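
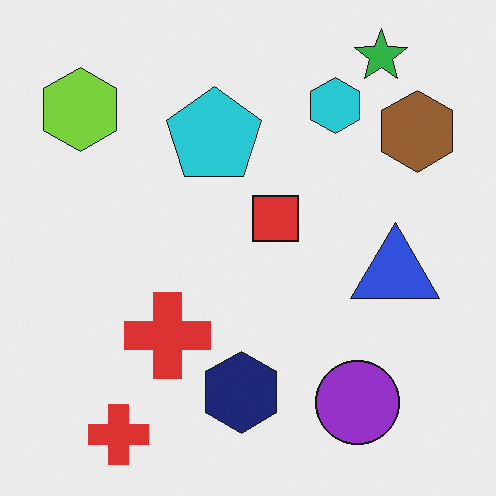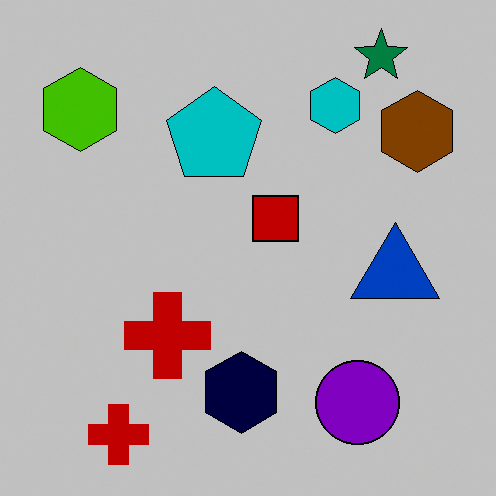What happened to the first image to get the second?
The transformation is: heavily posterized to just a handful of flat colors.

Each flat color has snapped to a coarser quantized level — most visibly, the near-white background has dropped to a flat grey.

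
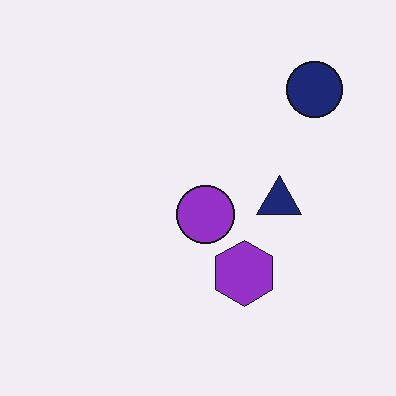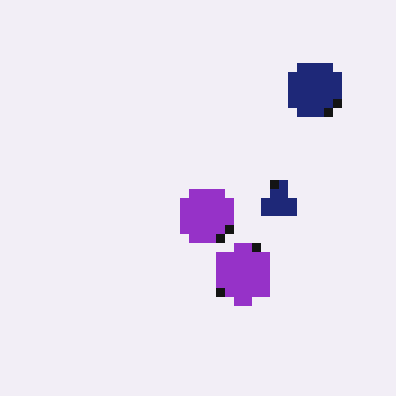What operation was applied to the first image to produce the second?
The transformation is: coarsely pixelated.

Shapes are reduced to large square blocks; fine edges and outlines are lost — a downscale-then-upscale (mosaic) effect.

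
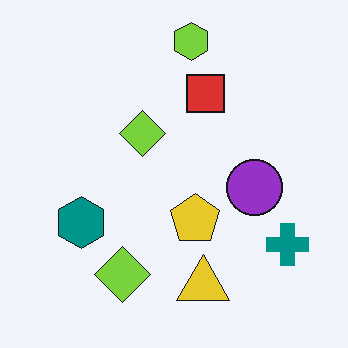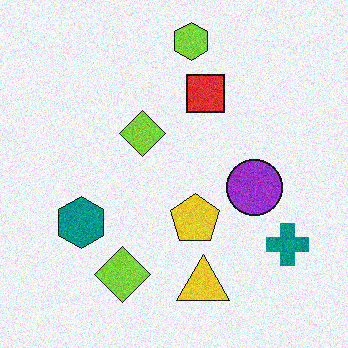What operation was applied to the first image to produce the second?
The image was degraded with moderate additive noise.

Random speckle covers the whole image, including the flat background.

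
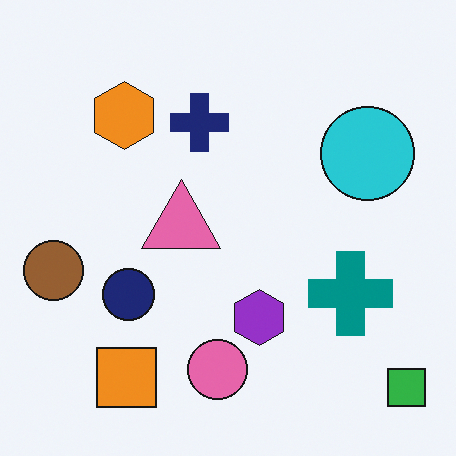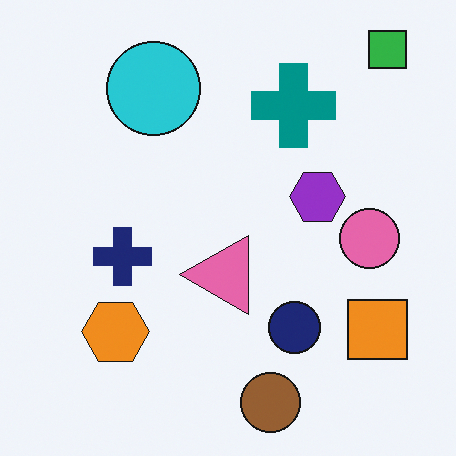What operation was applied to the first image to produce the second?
The image was rotated 90° counter-clockwise.

The green square sits in the bottom-right of the first image and the top-right of the second — consistent with a whole-image 90° counter-clockwise rotation.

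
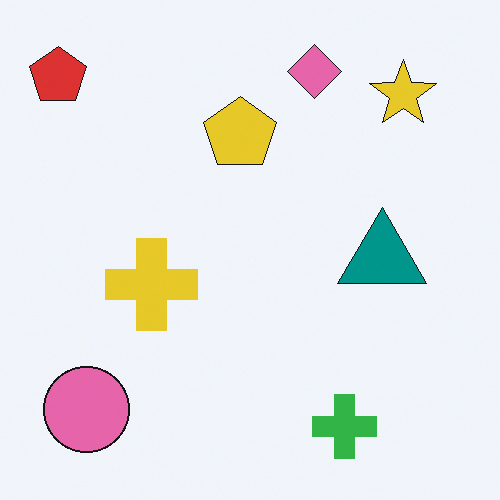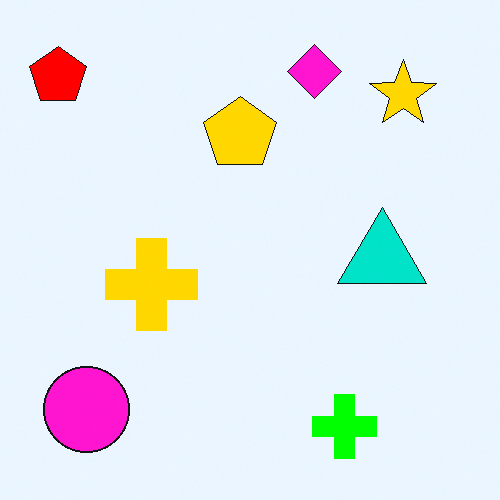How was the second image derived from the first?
The image was made much more vivid (saturation change).

All colors are more vivid — a global saturation change.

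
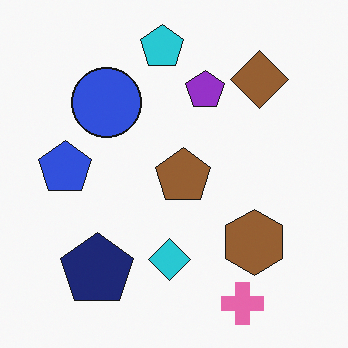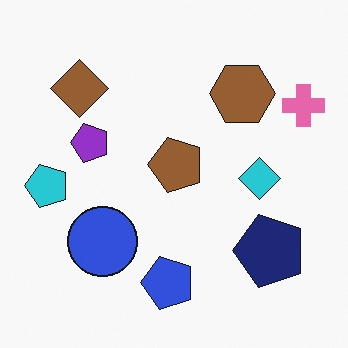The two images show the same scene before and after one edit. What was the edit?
The transformation is: rotated 90° counter-clockwise.

The pink cross sits in the bottom-right of the first image and the top-right of the second — consistent with a whole-image 90° counter-clockwise rotation.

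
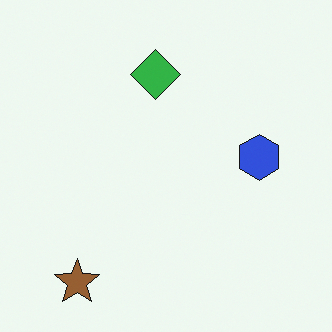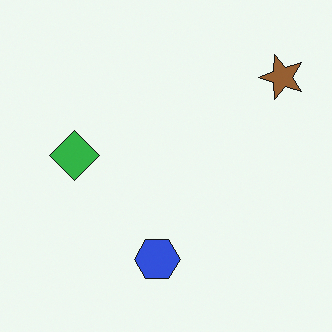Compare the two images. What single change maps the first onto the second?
This is the original image transposed (reflected across the top-left ↔ bottom-right diagonal).

Shapes have swapped their row and column positions — what was in the top-right is now in the bottom-left — a diagonal reflection.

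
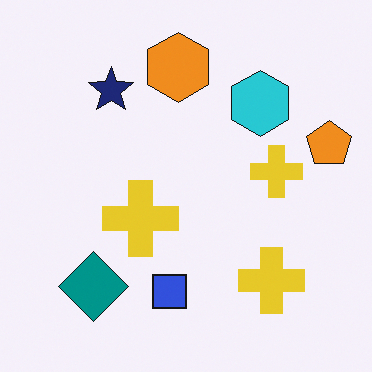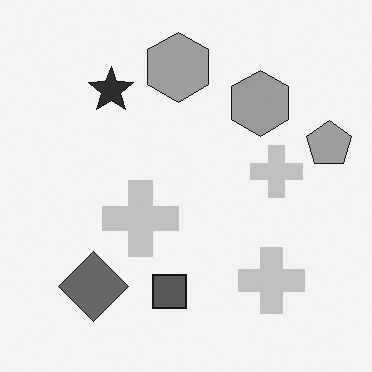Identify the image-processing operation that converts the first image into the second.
Converted to grayscale.

All color is removed — every shape is now a shade of grey.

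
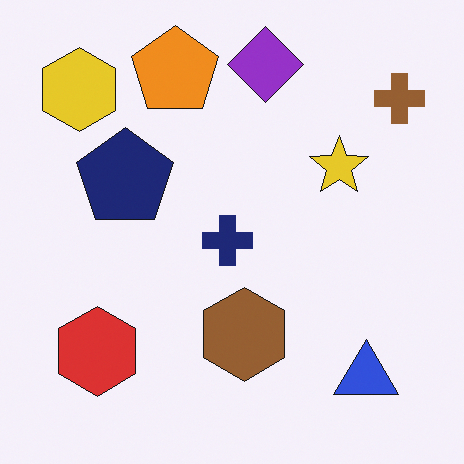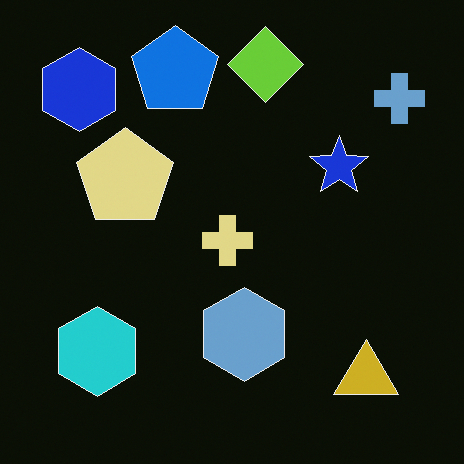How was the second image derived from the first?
The second image is the first color-inverted (negative).

The light background has become dark and every shape's color is its complement — a photographic negative.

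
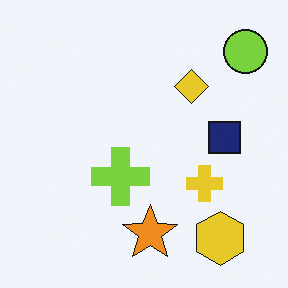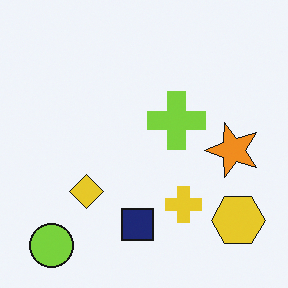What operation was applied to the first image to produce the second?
The transformation is: transposed (reflected across the top-left ↔ bottom-right diagonal).

Shapes have swapped their row and column positions — what was in the top-right is now in the bottom-left — a diagonal reflection.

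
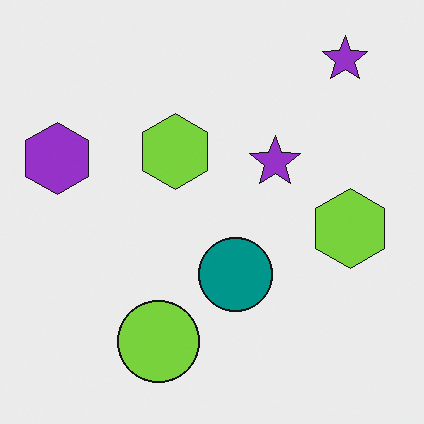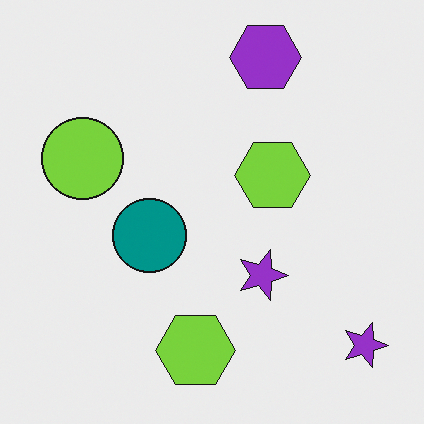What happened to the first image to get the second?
The image was rotated 90° clockwise.

The purple hexagon sits in the left of the first image and the top of the second — consistent with a whole-image 90° clockwise rotation.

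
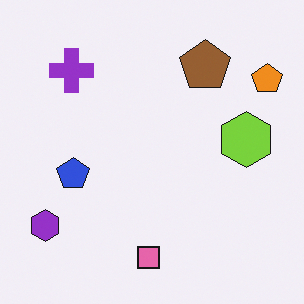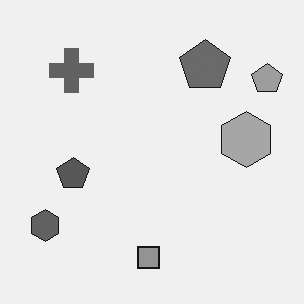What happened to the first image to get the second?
This is the original image converted to grayscale.

All color is removed — every shape is now a shade of grey.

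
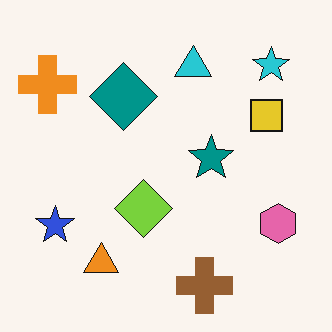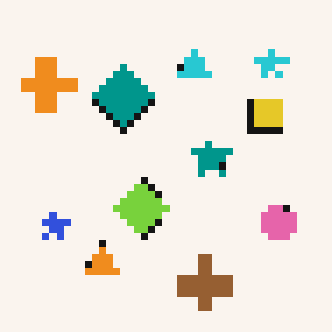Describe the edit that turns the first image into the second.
The transformation is: pixelated into visible square blocks.

Shapes are reduced to large square blocks; fine edges and outlines are lost — a downscale-then-upscale (mosaic) effect.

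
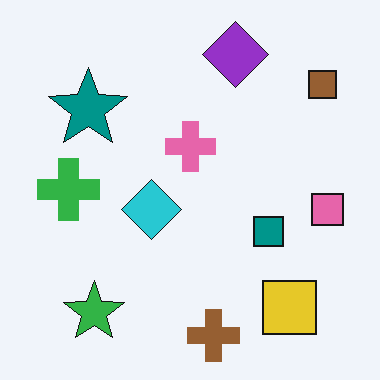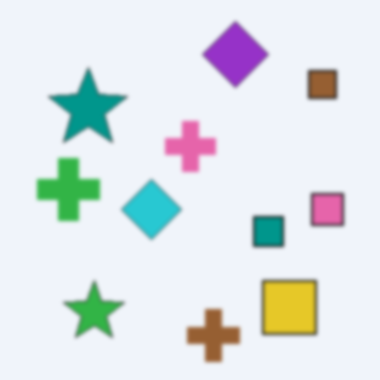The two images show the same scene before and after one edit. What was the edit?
Lightly blurred.

Shape edges and outlines are uniformly softened across the whole image.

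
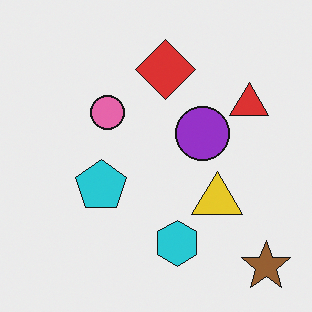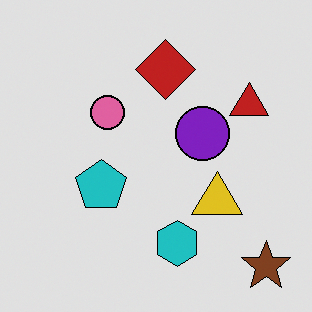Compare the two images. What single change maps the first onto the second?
It was posterized to a reduced palette.

Each flat color has snapped to a coarser quantized level — most visibly, the near-white background has dropped to a flat grey.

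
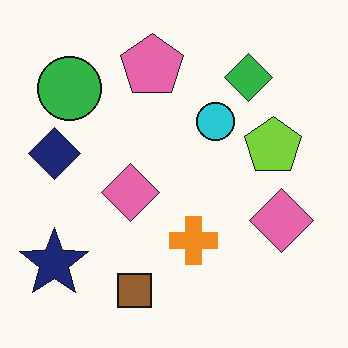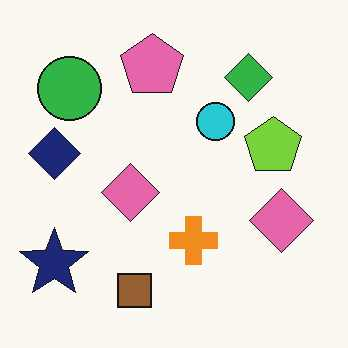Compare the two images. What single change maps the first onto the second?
JPEG-compressed with visible artifacts.

Blocky 8×8 compression artifacts appear around shape edges and the flat background shows ringing — characteristic JPEG degradation.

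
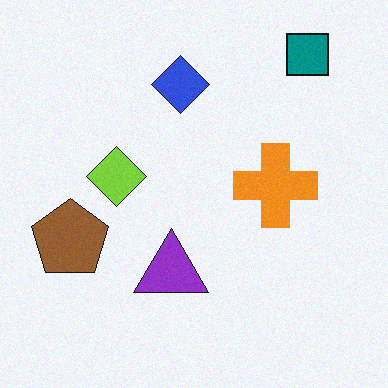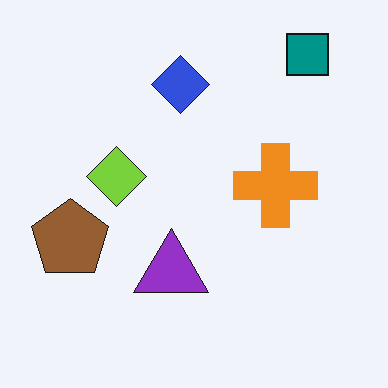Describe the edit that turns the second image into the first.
The image was degraded with subtle gaussian noise.

Random speckle covers the whole image, including the flat background.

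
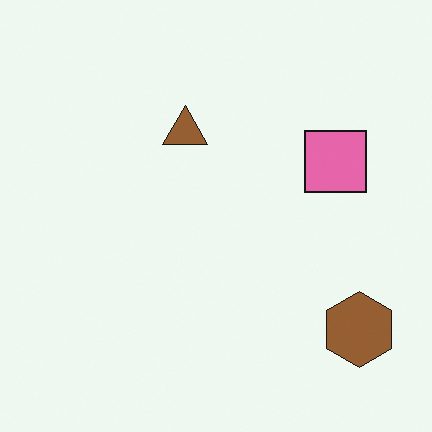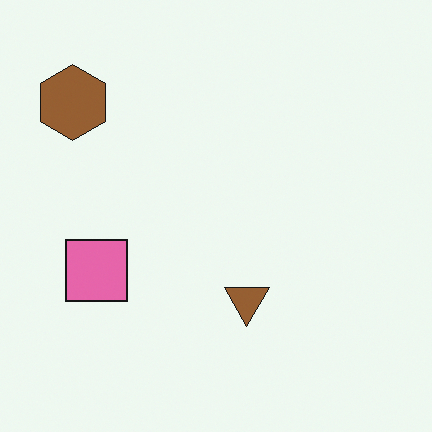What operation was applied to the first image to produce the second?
The second image is the first rotated 180°.

The brown hexagon sits in the bottom-right of the first image and the top-left of the second — consistent with a whole-image 180° rotation.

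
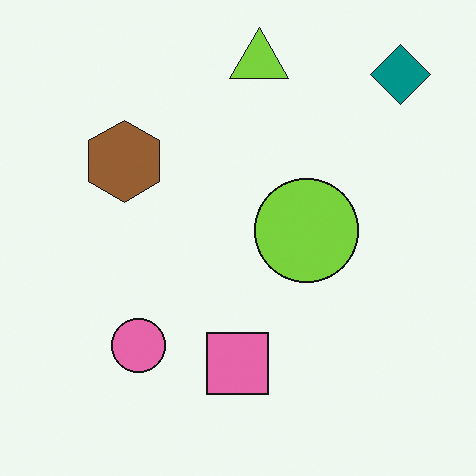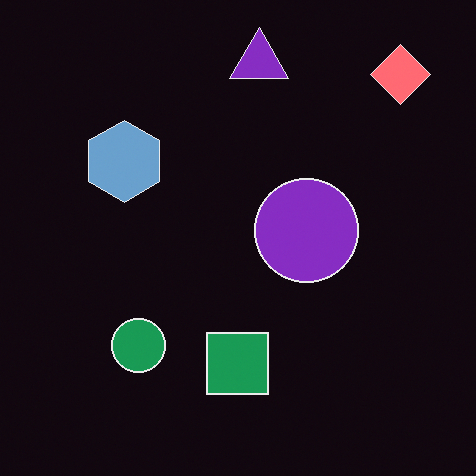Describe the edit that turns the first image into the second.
This is the original image color-inverted (negative).

The light background has become dark and every shape's color is its complement — a photographic negative.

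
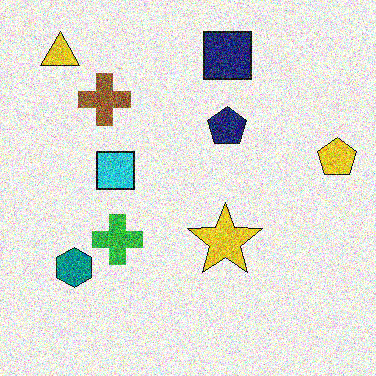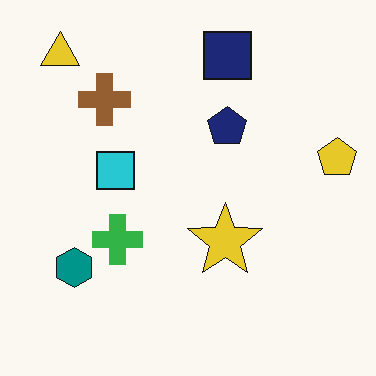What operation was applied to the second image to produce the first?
The first image is the second degraded with a thick layer of grain.

Random speckle covers the whole image, including the flat background.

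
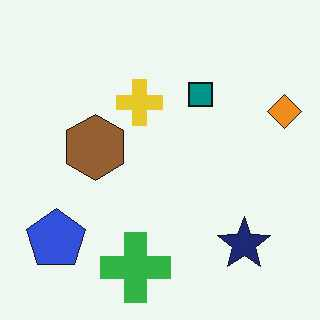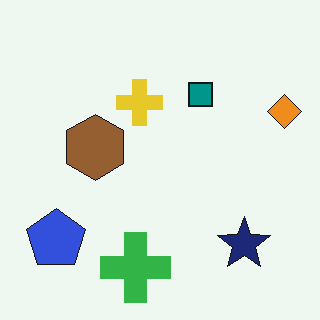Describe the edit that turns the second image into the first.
The image was JPEG-compressed with visible artifacts.

Blocky 8×8 compression artifacts appear around shape edges and the flat background shows ringing — characteristic JPEG degradation.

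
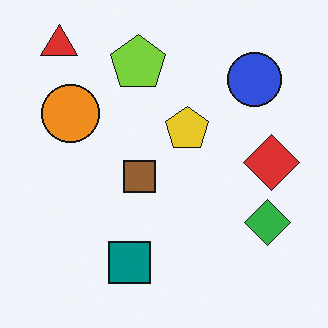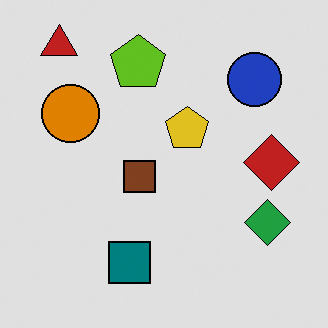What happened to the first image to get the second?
It was moderately posterized.

Each flat color has snapped to a coarser quantized level — most visibly, the near-white background has dropped to a flat grey.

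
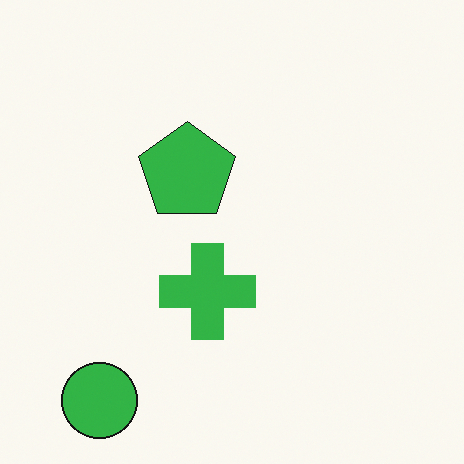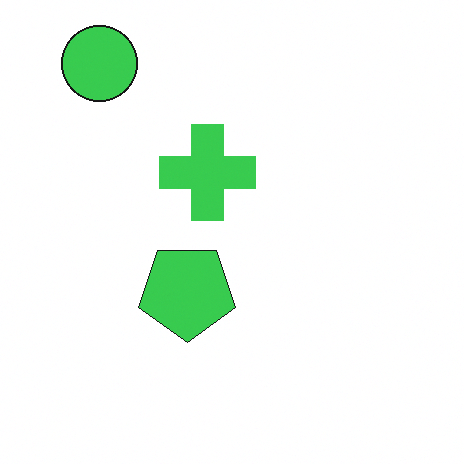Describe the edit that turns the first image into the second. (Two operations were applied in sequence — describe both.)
The transformation is: flipped vertically (top ↔ bottom), then brightened a little.

The green circle is in the bottom-left of the first image and the top-left of the second — shapes on opposite sides of the horizontal midline have swapped in a mirror flip. Every pixel — background and shapes alike — is uniformly brightened.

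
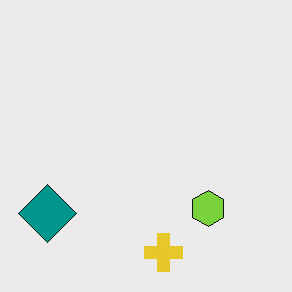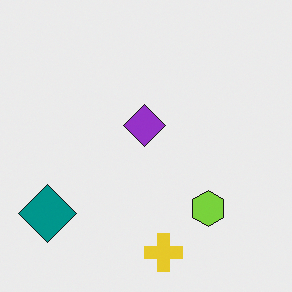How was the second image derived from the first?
This is the original image overlaid with an additional purple diamond.

A purple diamond appears in the second image that is absent from the first.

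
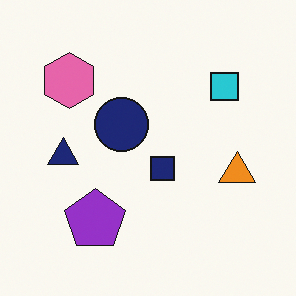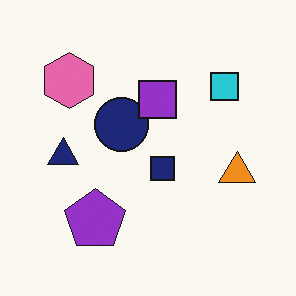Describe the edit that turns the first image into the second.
It was overlaid with an additional purple square.

A purple square appears in the second image that is absent from the first.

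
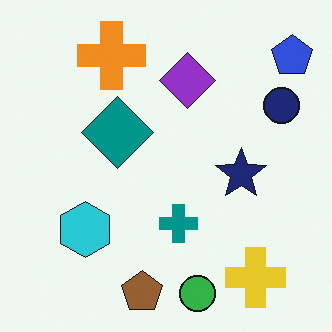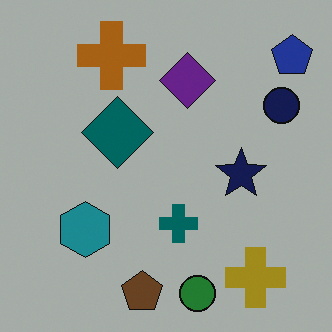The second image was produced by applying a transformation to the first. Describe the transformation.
This is the original image noticeably darkened.

Every pixel — background and shapes alike — is uniformly darkened.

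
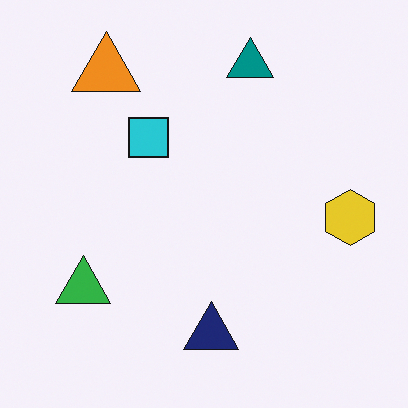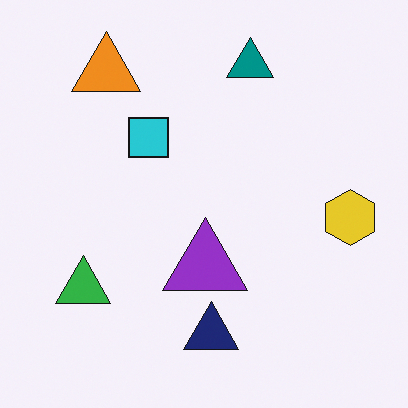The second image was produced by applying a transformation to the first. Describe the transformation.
Overlaid with an additional purple triangle.

A purple triangle appears in the second image that is absent from the first.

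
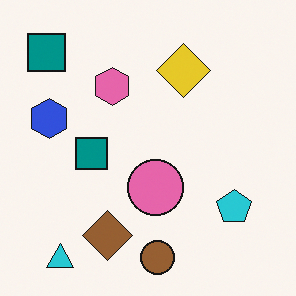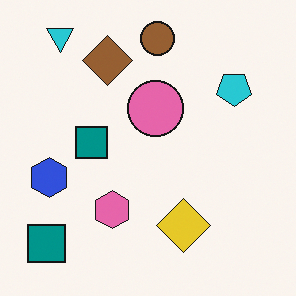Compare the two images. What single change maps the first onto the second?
It was flipped vertically (top ↔ bottom).

The cyan triangle is in the bottom-left of the first image and the top-left of the second — shapes on opposite sides of the horizontal midline have swapped in a mirror flip.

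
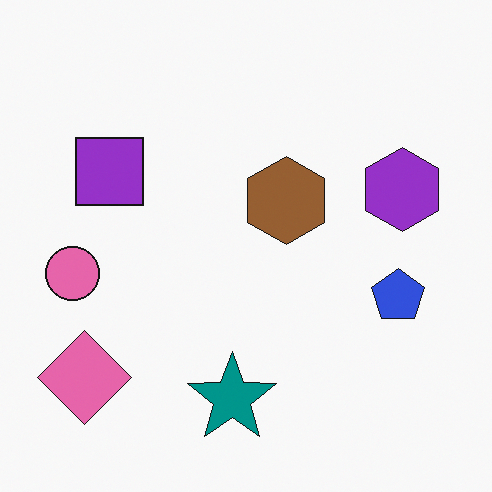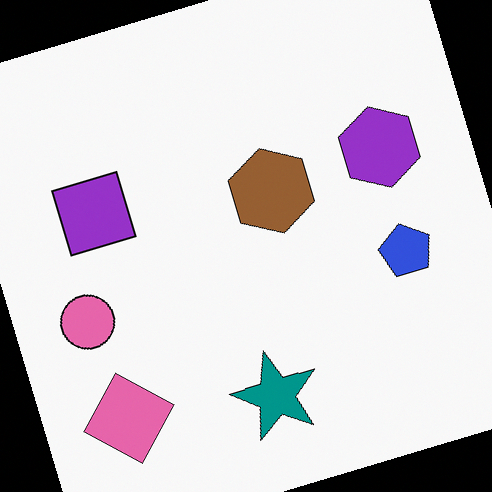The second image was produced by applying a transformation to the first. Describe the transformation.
The transformation is: rotated counter-clockwise by a clearly visible amount.

Every shape is tilted by the same angle and the image corners show triangular fill wedges — a whole-image rotation by a non-right angle.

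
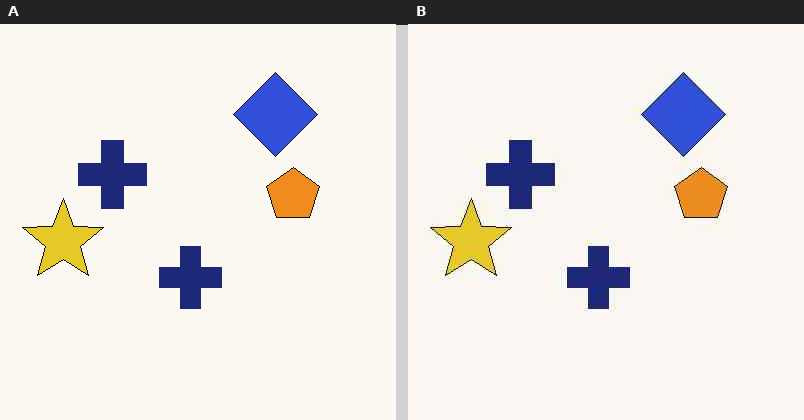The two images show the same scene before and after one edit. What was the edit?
JPEG-compressed with visible artifacts.

Blocky 8×8 compression artifacts appear around shape edges and the flat background shows ringing — characteristic JPEG degradation.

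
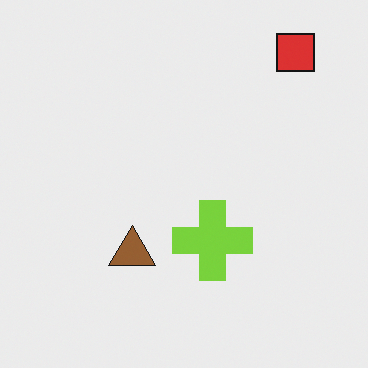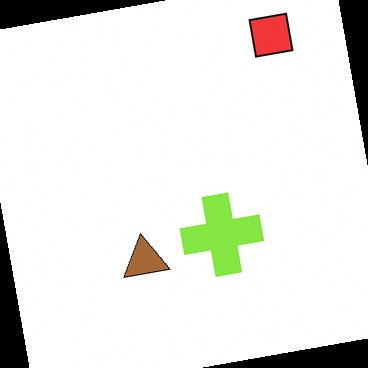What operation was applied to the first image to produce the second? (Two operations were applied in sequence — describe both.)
The image was rotated counter-clockwise by a small amount, then brightened a little.

Every shape is tilted by the same angle and the image corners show triangular fill wedges — a whole-image rotation by a non-right angle. Every pixel — background and shapes alike — is uniformly brightened.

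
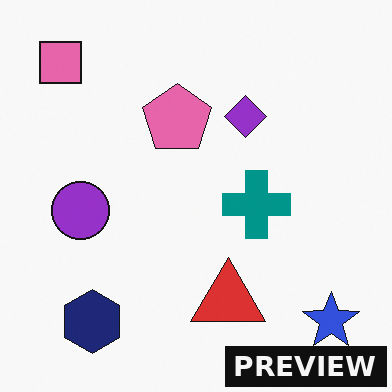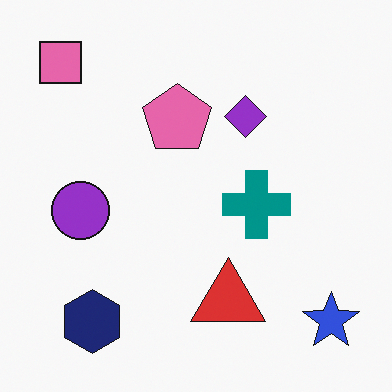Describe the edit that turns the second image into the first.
The transformation is: watermarked with the text "PREVIEW" in the lower-right corner.

A dark label reading "PREVIEW" appears in the lower-right corner.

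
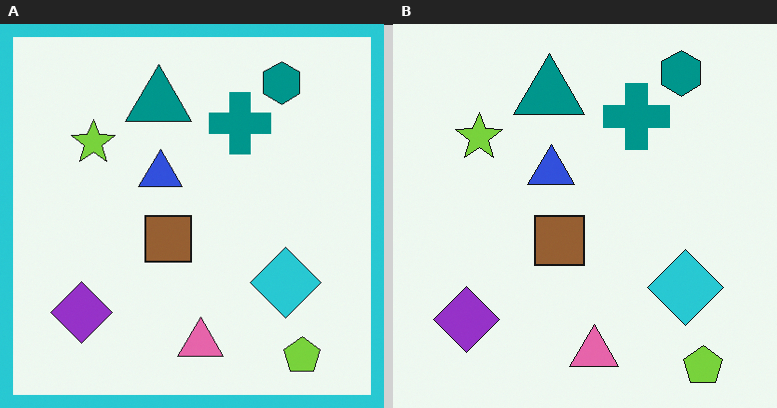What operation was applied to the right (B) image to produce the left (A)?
Framed with a cyan border.

A solid cyan frame runs around the edge of the left (A) image, with the content slightly shrunk inside it.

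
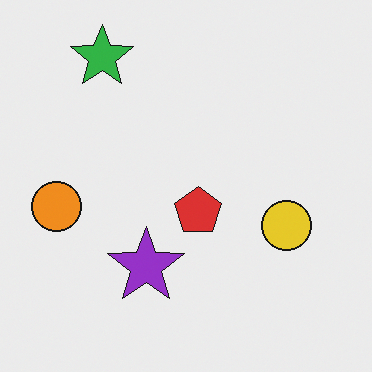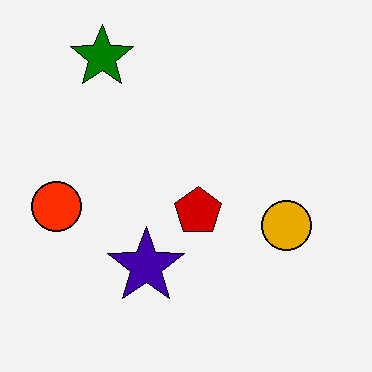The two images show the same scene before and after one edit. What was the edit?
The second image is the first given much higher contrast.

Tones are pushed away from mid-grey across the whole image — a global contrast change.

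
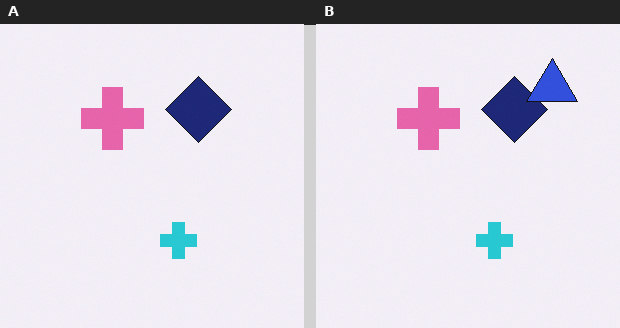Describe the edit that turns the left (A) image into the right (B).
The right (B) image is the left (A) overlaid with an additional blue triangle.

A blue triangle appears in the right (B) image that is absent from the left (A).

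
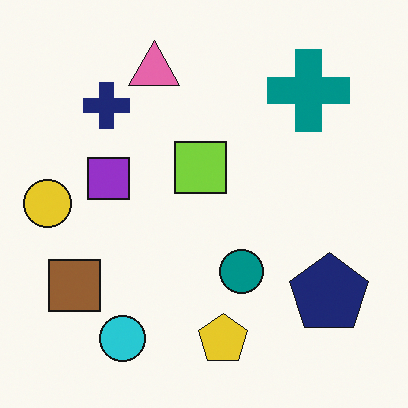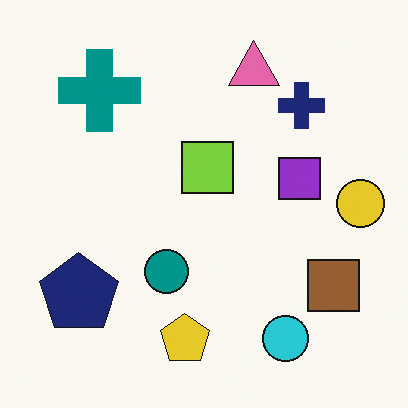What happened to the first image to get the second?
The transformation is: flipped horizontally (left ↔ right).

The yellow circle is in the left of the first image and the right of the second — shapes on opposite sides of the vertical midline have swapped in a mirror flip.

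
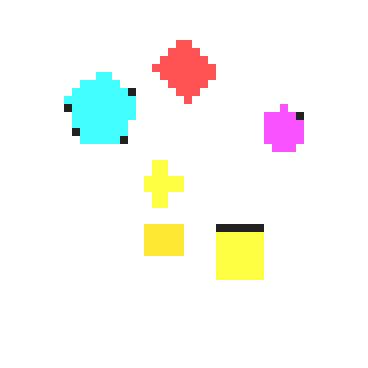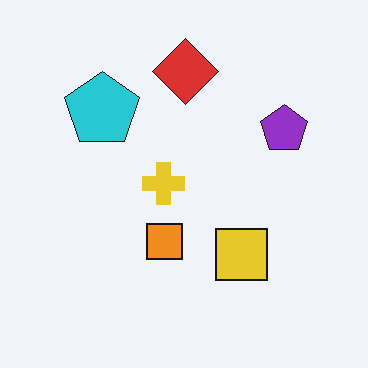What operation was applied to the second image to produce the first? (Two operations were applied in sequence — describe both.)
It was moderately pixelated, then brightened a lot.

Shapes are reduced to large square blocks; fine edges and outlines are lost — a downscale-then-upscale (mosaic) effect. Every pixel — background and shapes alike — is uniformly brightened.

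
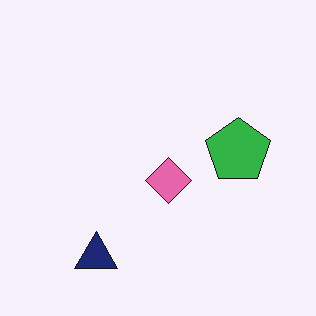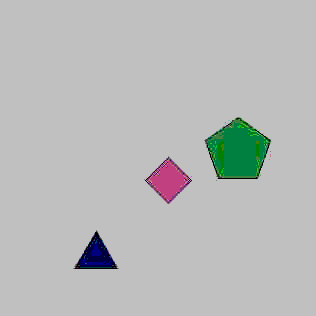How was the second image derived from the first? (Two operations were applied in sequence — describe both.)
This is the original image degraded with heavy JPEG compression, then heavily posterized to just a handful of flat colors.

Blocky 8×8 compression artifacts appear around shape edges and the flat background shows ringing — characteristic JPEG degradation. Each flat color has snapped to a coarser quantized level — most visibly, the near-white background has dropped to a flat grey.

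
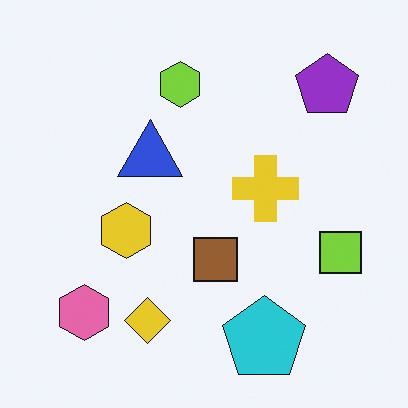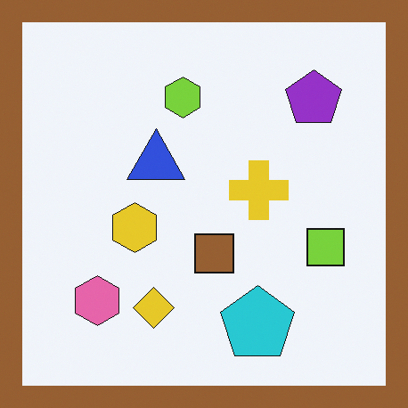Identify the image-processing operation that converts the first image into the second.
The second image is the first framed with a brown border.

A solid brown frame runs around the edge of the second image, with the content slightly shrunk inside it.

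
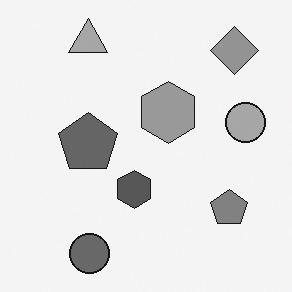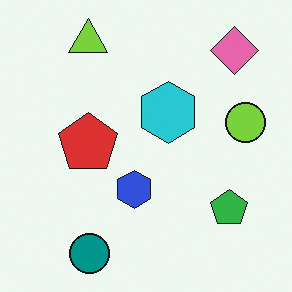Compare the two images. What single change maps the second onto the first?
It was converted to grayscale.

All color is removed — every shape is now a shade of grey.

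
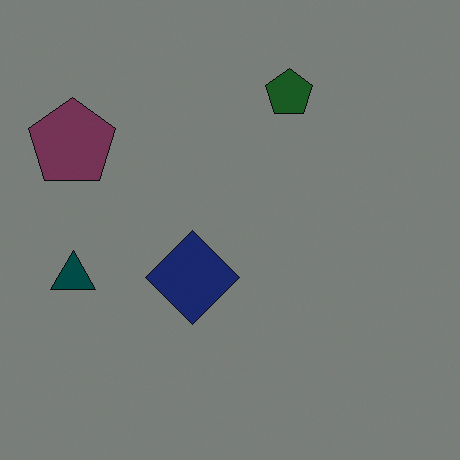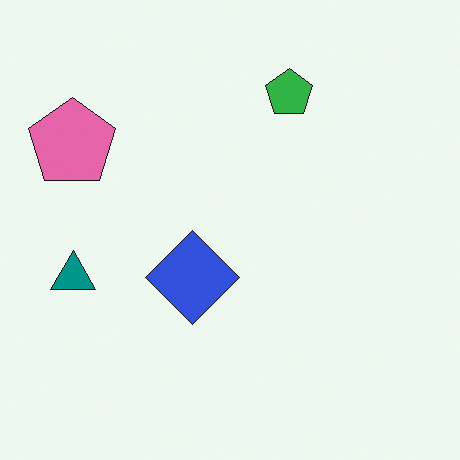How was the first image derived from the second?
It was substantially darkened.

Every pixel — background and shapes alike — is uniformly darkened.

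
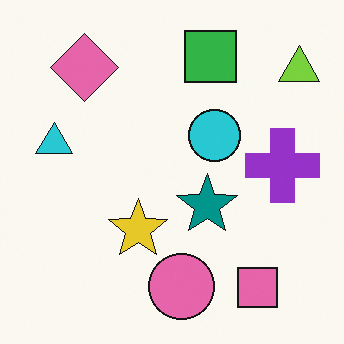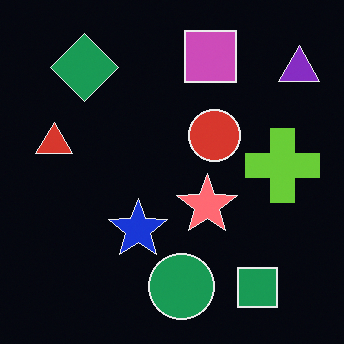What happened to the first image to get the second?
Color-inverted (negative).

The light background has become dark and every shape's color is its complement — a photographic negative.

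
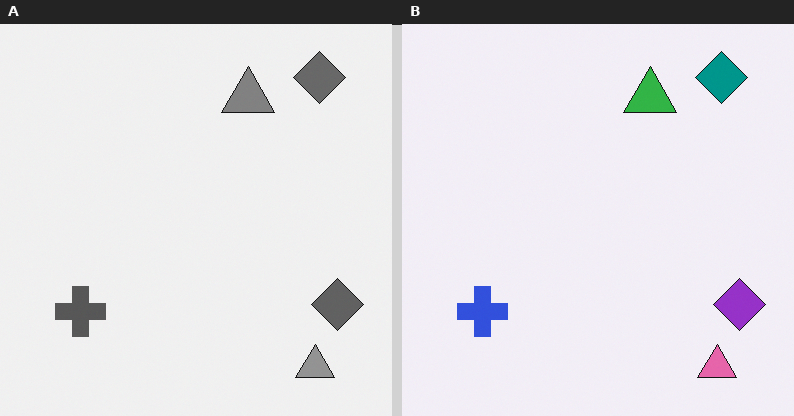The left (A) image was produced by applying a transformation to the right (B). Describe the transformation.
This is the original image converted to grayscale.

All color is removed — every shape is now a shade of grey.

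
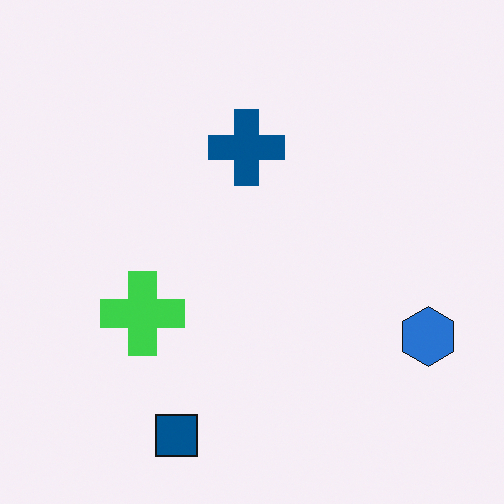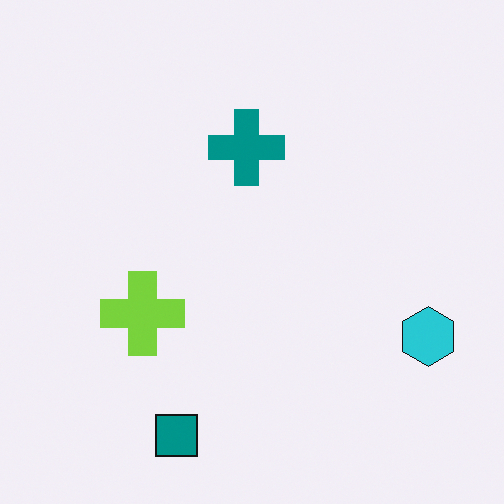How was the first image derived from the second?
This is the original image hue-shifted slightly.

Every shape's color has rotated by the same amount around the hue wheel — a uniform hue shift.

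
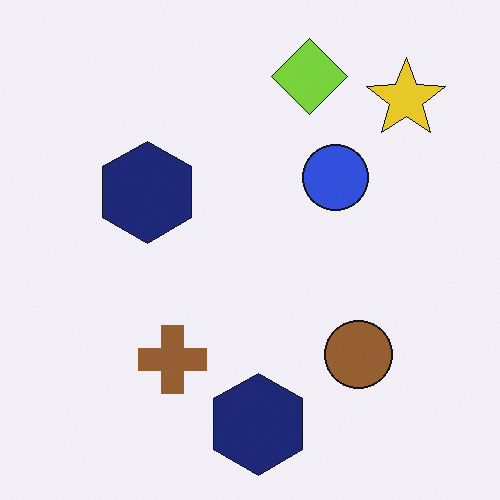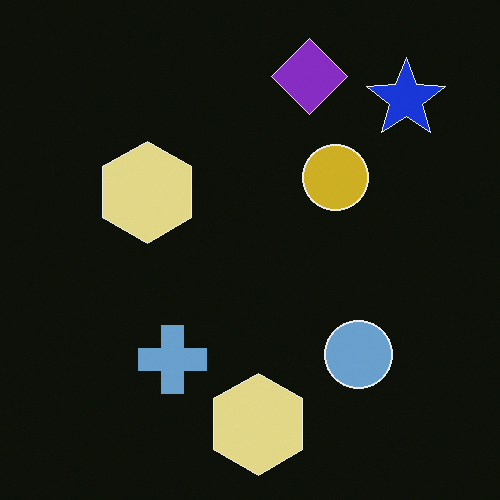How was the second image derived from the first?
The second image is the first color-inverted (negative).

The light background has become dark and every shape's color is its complement — a photographic negative.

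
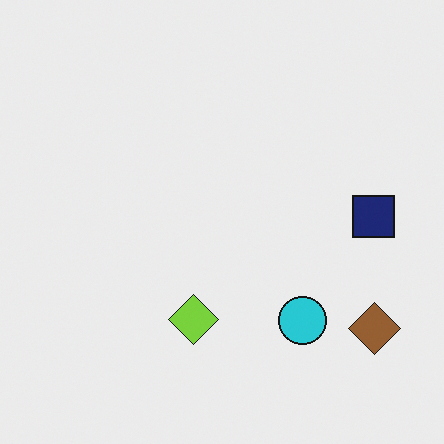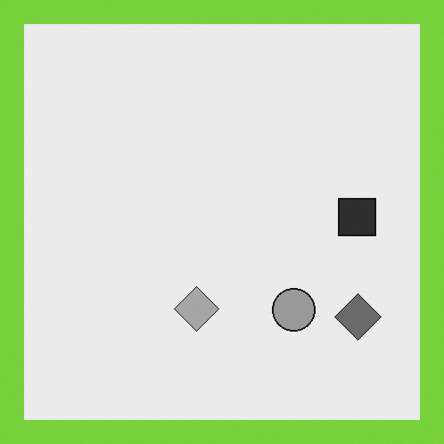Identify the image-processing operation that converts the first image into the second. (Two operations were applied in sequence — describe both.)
The transformation is: converted to grayscale, then framed with a lime border.

All color is removed — every shape is now a shade of grey. A solid lime frame runs around the edge of the second image, with the content slightly shrunk inside it.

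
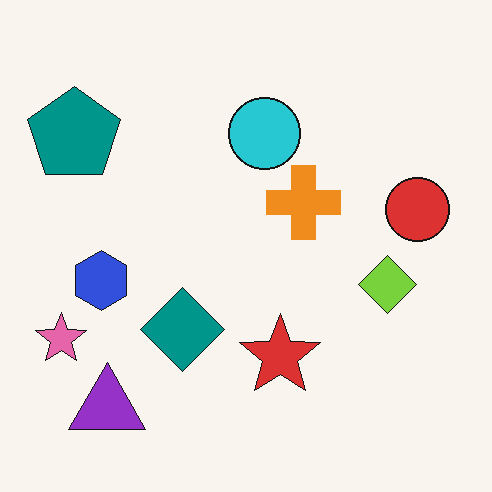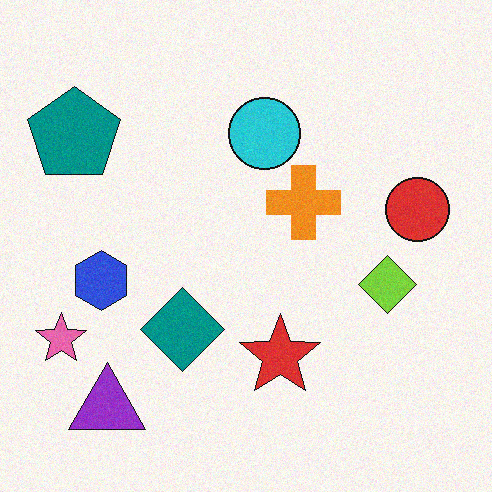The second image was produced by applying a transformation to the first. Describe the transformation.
The image was degraded with a light layer of grain.

Random speckle covers the whole image, including the flat background.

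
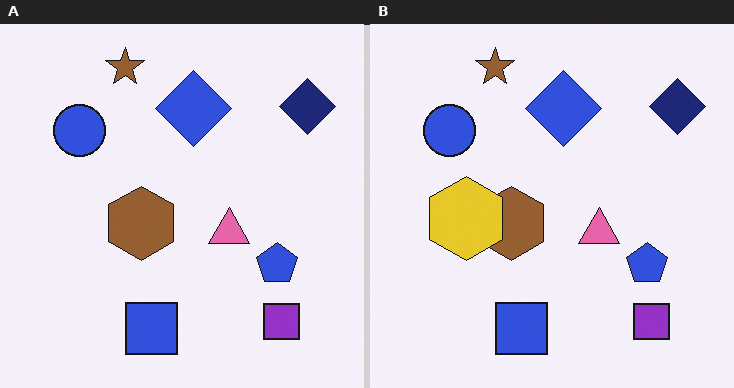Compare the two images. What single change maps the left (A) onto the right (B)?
The image was overlaid with an additional yellow hexagon.

A yellow hexagon appears in the right (B) image that is absent from the left (A).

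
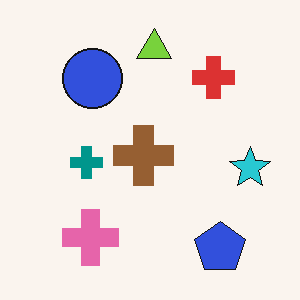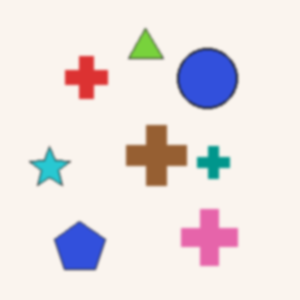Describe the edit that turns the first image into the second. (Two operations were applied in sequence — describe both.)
It was flipped horizontally (left ↔ right), then slightly softened.

The cyan star is in the right of the first image and the left of the second — shapes on opposite sides of the vertical midline have swapped in a mirror flip. Shape edges and outlines are uniformly softened across the whole image.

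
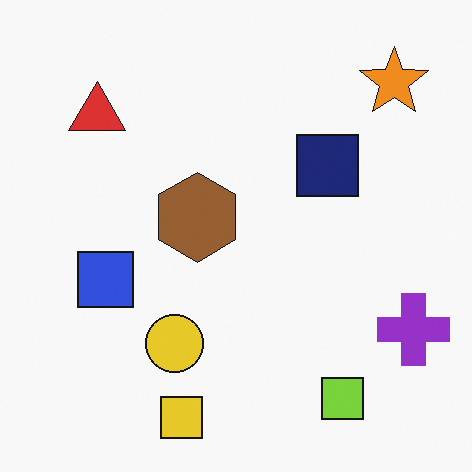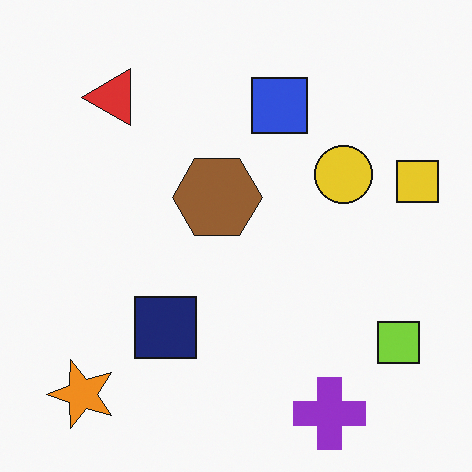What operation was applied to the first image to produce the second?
The image was transposed (reflected across the top-left ↔ bottom-right diagonal).

Shapes have swapped their row and column positions — what was in the top-right is now in the bottom-left — a diagonal reflection.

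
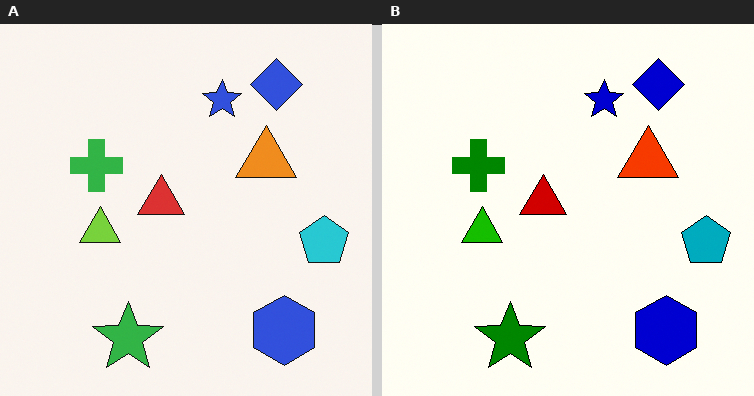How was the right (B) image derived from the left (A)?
The image was boosted in contrast.

Tones are pushed away from mid-grey across the whole image — a global contrast change.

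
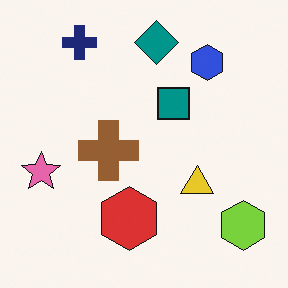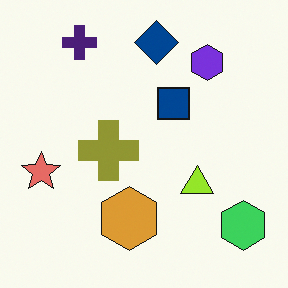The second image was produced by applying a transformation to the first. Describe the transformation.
The second image is the first hue-shifted slightly.

Every shape's color has rotated by the same amount around the hue wheel — a uniform hue shift.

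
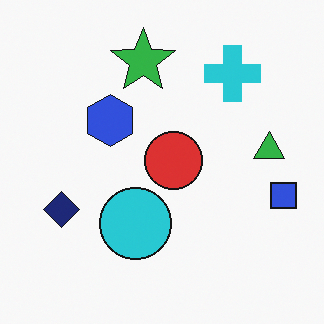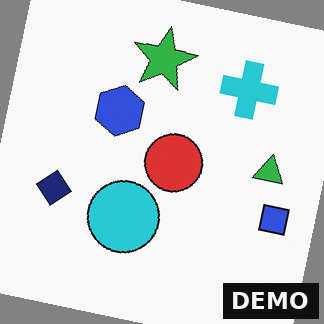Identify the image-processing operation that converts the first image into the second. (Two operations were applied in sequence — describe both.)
The image was rotated clockwise by a small amount, then watermarked with the text "DEMO" in the lower-right corner.

Every shape is tilted by the same angle and the image corners show triangular fill wedges — a whole-image rotation by a non-right angle. A dark label reading "DEMO" appears in the lower-right corner.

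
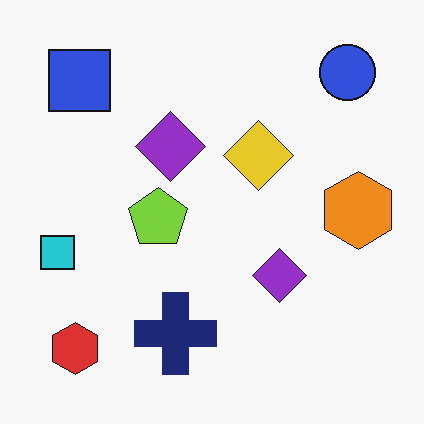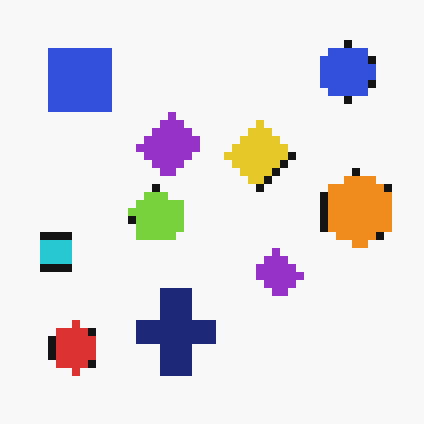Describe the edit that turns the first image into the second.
The transformation is: moderately pixelated.

Shapes are reduced to large square blocks; fine edges and outlines are lost — a downscale-then-upscale (mosaic) effect.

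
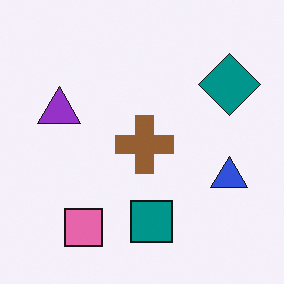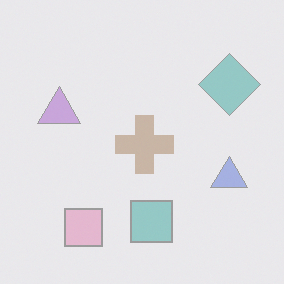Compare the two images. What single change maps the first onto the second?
The transformation is: given much lower contrast.

Tones are pushed toward mid-grey across the whole image — a global contrast change.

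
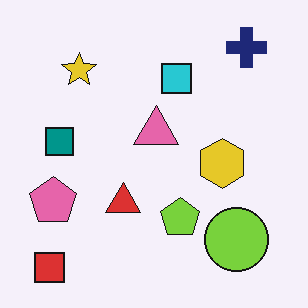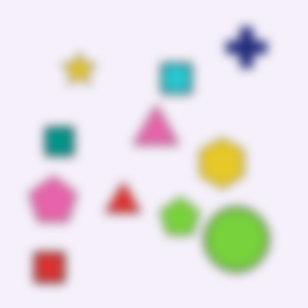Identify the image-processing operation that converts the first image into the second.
This is the original image strongly gaussian-blurred.

Shape edges and outlines are uniformly softened across the whole image.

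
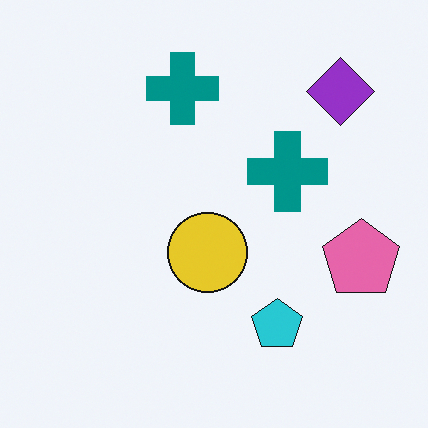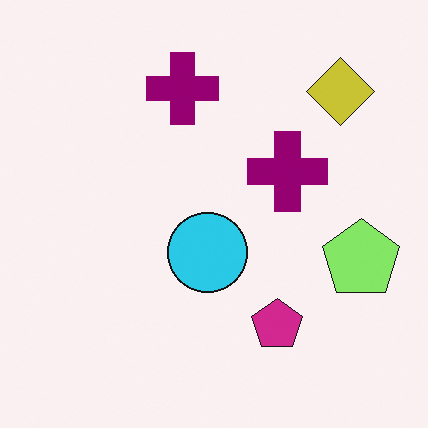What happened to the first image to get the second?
Hue-shifted through roughly a third of the color wheel.

Every shape's color has rotated by the same amount around the hue wheel — a uniform hue shift.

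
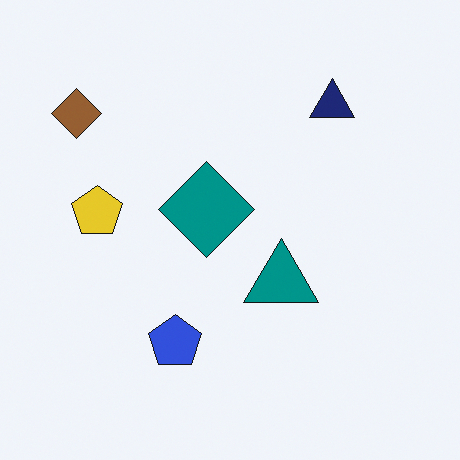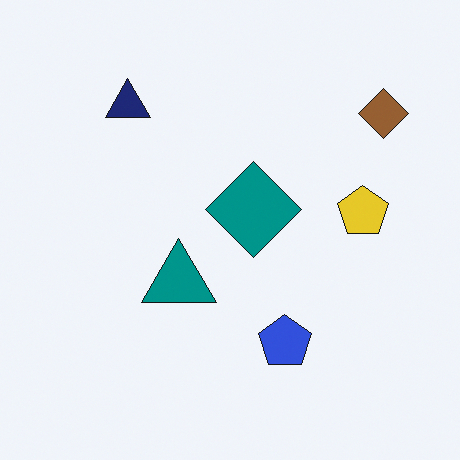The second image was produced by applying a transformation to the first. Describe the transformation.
The image was flipped horizontally (left ↔ right).

The brown diamond is in the top-left of the first image and the top-right of the second — shapes on opposite sides of the vertical midline have swapped in a mirror flip.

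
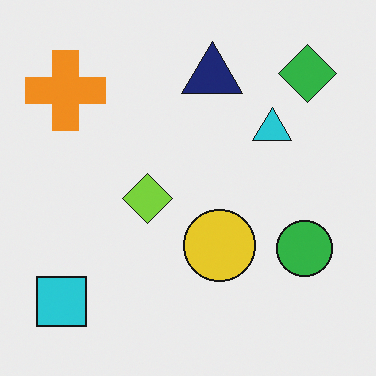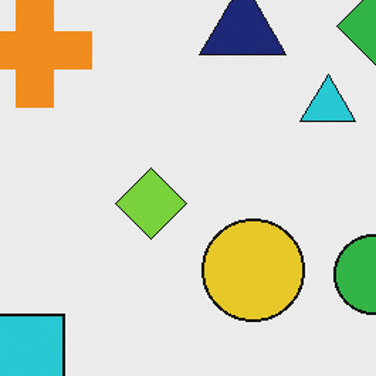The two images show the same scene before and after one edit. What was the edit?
This is the original image cropped slightly and scaled back up.

The visible shapes are larger and the field of view is narrower; shapes near the original edges may be partly or wholly outside the frame — a crop-and-rescale.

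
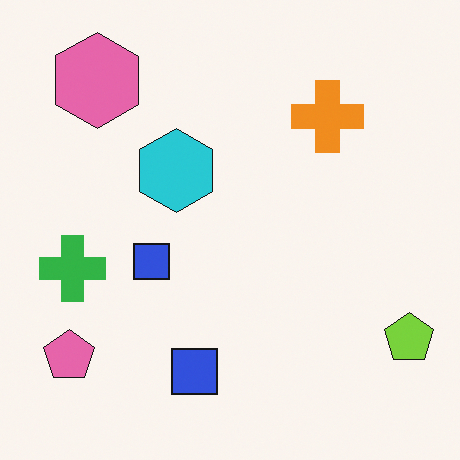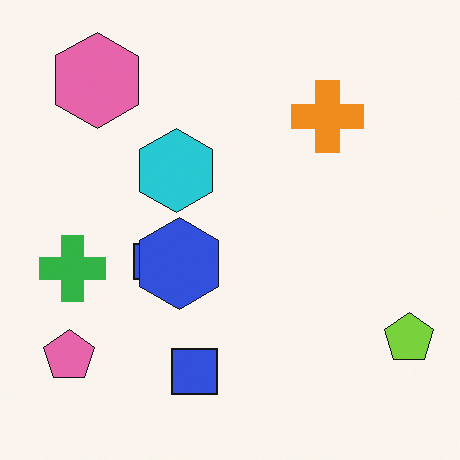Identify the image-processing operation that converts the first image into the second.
This is the original image overlaid with an additional blue hexagon.

A blue hexagon appears in the second image that is absent from the first.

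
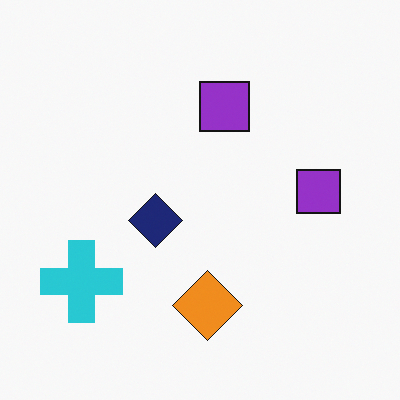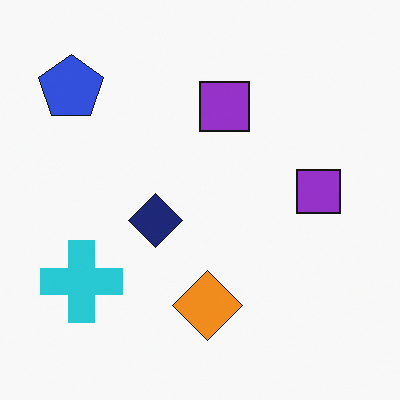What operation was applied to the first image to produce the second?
This is the original image overlaid with an additional blue pentagon.

A blue pentagon appears in the second image that is absent from the first.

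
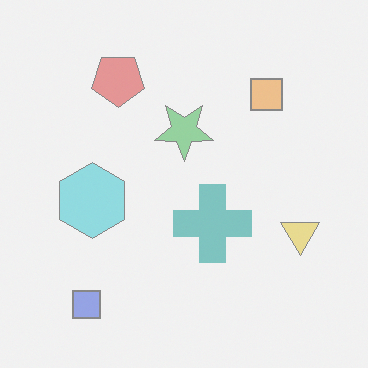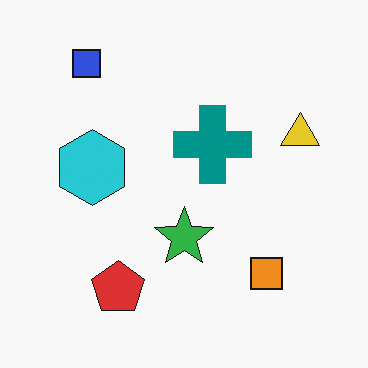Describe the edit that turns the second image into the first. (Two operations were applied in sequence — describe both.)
The image was given much lower contrast, then flipped vertically (top ↔ bottom).

Tones are pushed toward mid-grey across the whole image — a global contrast change. The blue square is in the top-left of the second image and the bottom-left of the first — shapes on opposite sides of the horizontal midline have swapped in a mirror flip.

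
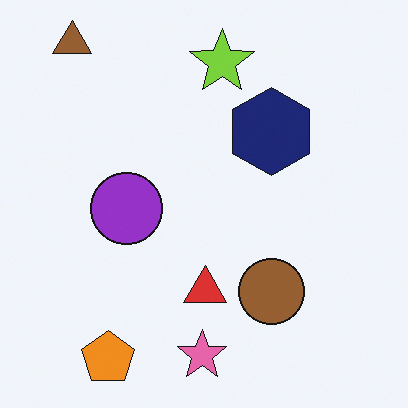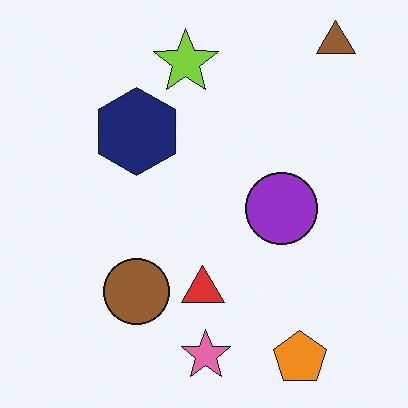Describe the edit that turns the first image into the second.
This is the original image flipped horizontally (left ↔ right).

The brown triangle is in the top-left of the first image and the top-right of the second — shapes on opposite sides of the vertical midline have swapped in a mirror flip.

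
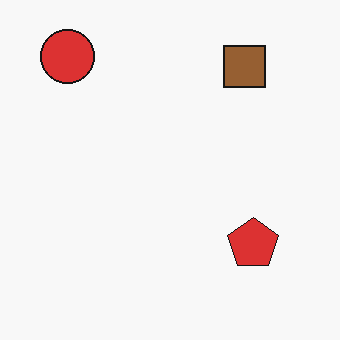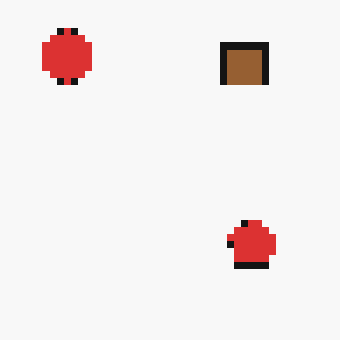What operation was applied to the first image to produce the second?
Moderately pixelated.

Shapes are reduced to large square blocks; fine edges and outlines are lost — a downscale-then-upscale (mosaic) effect.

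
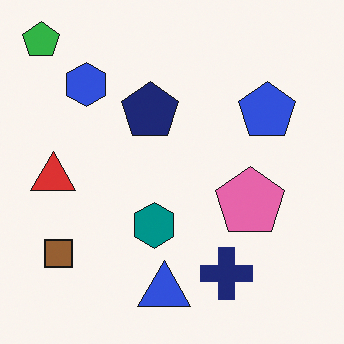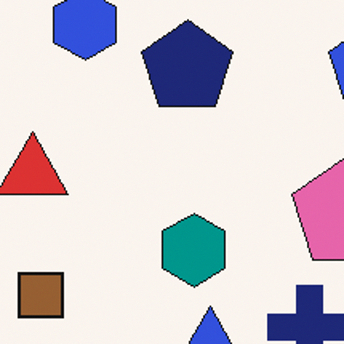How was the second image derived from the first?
The transformation is: cropped to a modestly smaller region and rescaled.

The visible shapes are larger and the field of view is narrower; shapes near the original edges may be partly or wholly outside the frame — a crop-and-rescale.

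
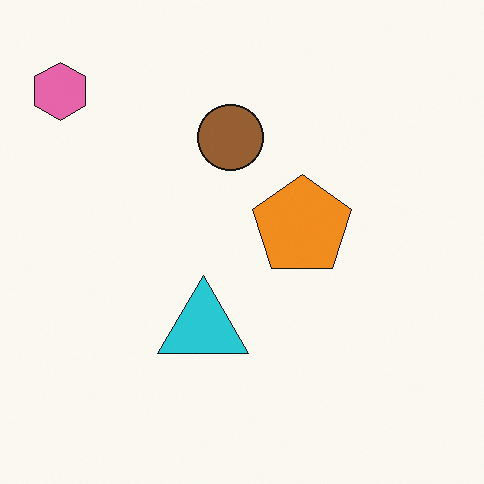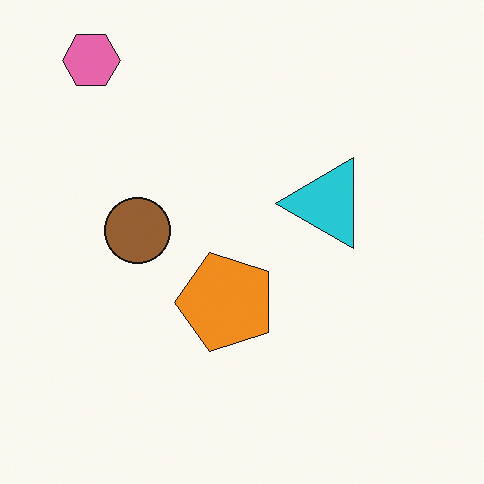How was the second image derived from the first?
Transposed (reflected across the top-left ↔ bottom-right diagonal).

Shapes have swapped their row and column positions — what was in the top-right is now in the bottom-left — a diagonal reflection.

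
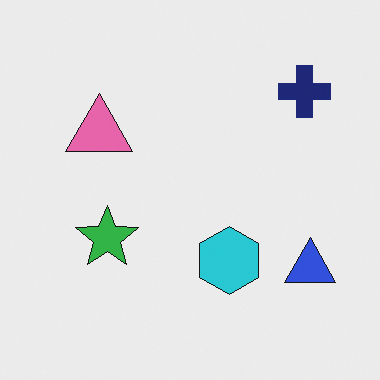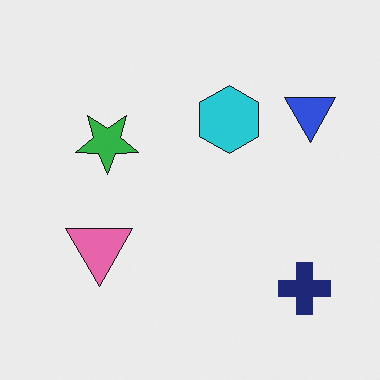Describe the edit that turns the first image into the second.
Flipped vertically (top ↔ bottom).

The navy cross is in the top-right of the first image and the bottom-right of the second — shapes on opposite sides of the horizontal midline have swapped in a mirror flip.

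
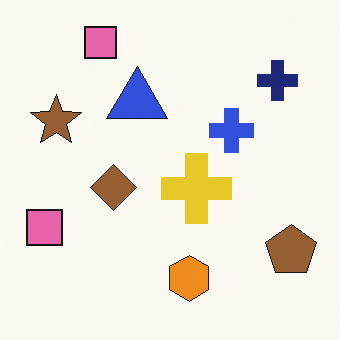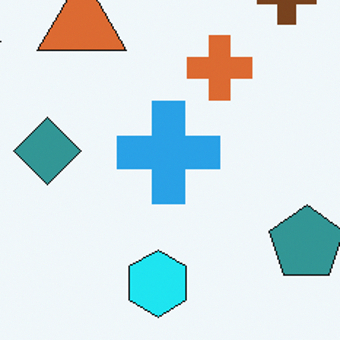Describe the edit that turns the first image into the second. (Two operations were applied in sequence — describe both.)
The transformation is: hue-shifted noticeably, then cropped slightly and scaled back up.

Every shape's color has rotated by the same amount around the hue wheel — a uniform hue shift. The visible shapes are larger and the field of view is narrower; shapes near the original edges may be partly or wholly outside the frame — a crop-and-rescale.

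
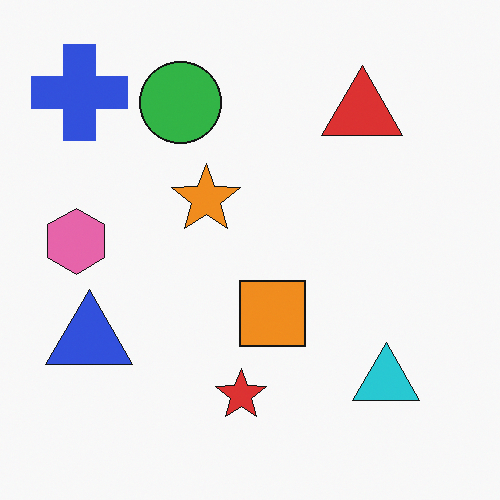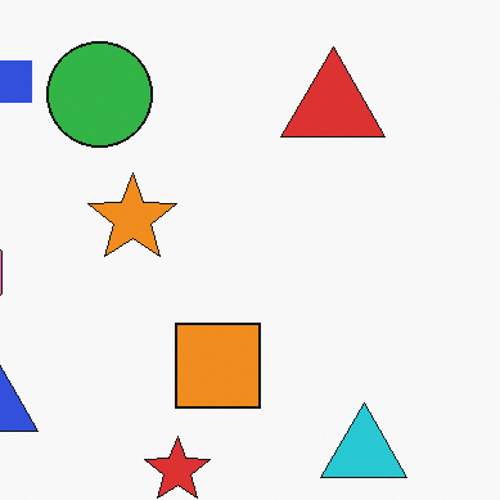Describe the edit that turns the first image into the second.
It was cropped slightly and scaled back up.

The visible shapes are larger and the field of view is narrower; shapes near the original edges may be partly or wholly outside the frame — a crop-and-rescale.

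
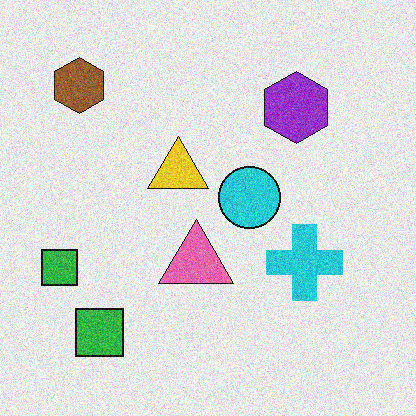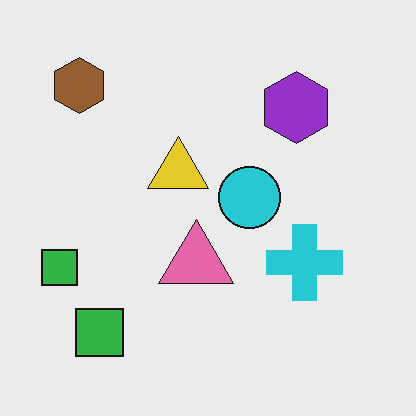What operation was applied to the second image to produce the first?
The first image is the second degraded with visible gaussian noise.

Random speckle covers the whole image, including the flat background.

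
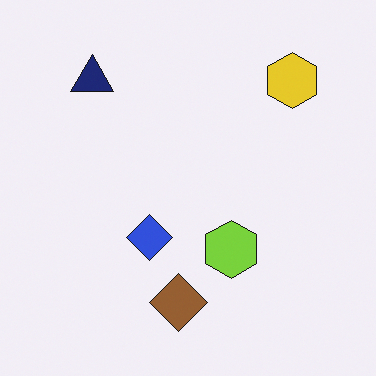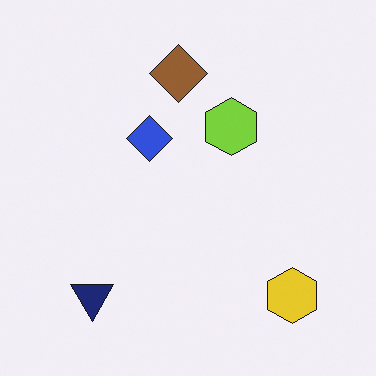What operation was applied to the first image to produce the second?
Flipped vertically (top ↔ bottom).

The brown diamond is in the bottom of the first image and the top of the second — shapes on opposite sides of the horizontal midline have swapped in a mirror flip.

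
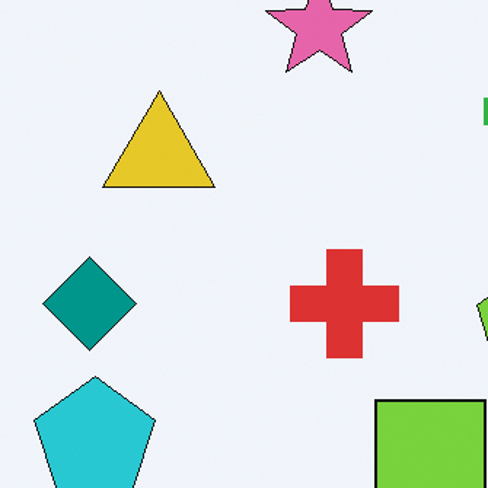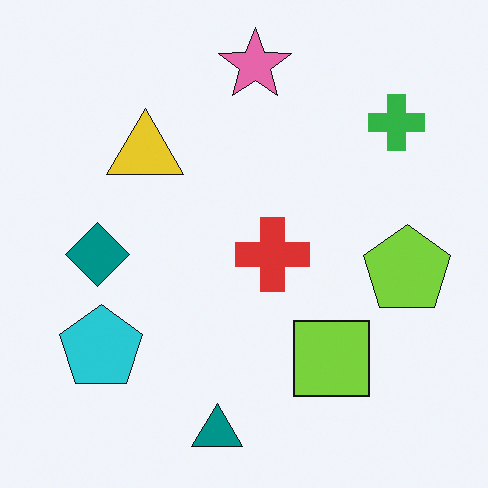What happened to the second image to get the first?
It was cropped slightly and scaled back up.

The visible shapes are larger and the field of view is narrower; shapes near the original edges may be partly or wholly outside the frame — a crop-and-rescale.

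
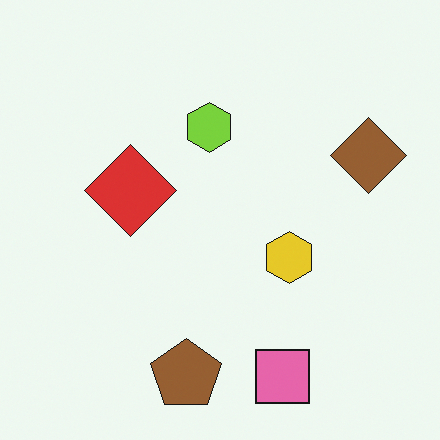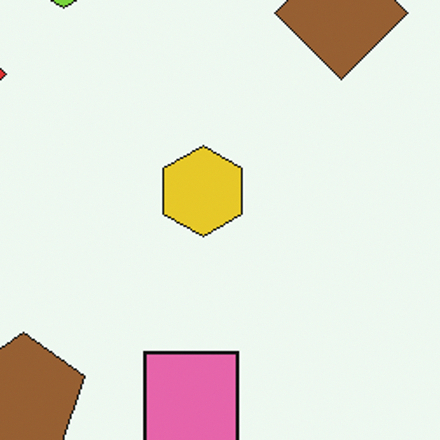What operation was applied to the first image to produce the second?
The second image is the first cropped tightly and scaled back up.

The visible shapes are larger and the field of view is narrower; shapes near the original edges may be partly or wholly outside the frame — a crop-and-rescale.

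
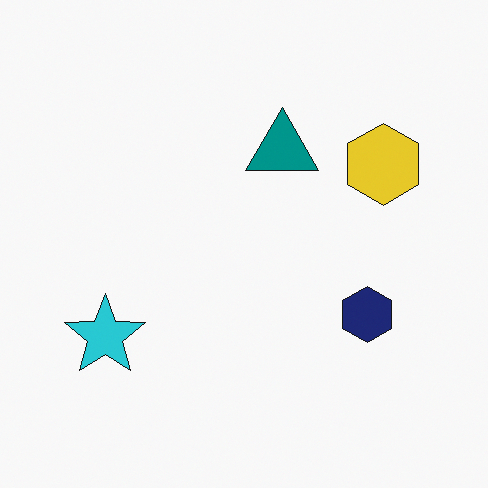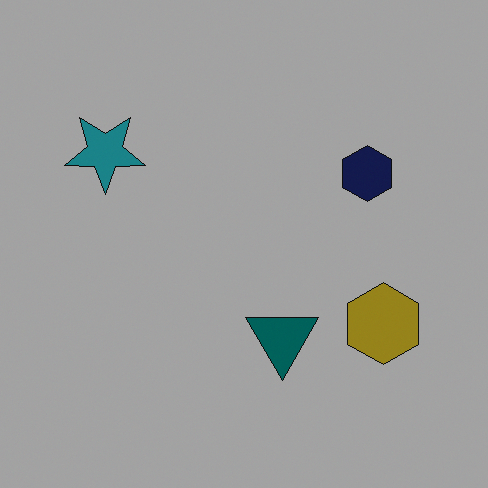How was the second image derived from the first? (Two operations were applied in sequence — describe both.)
The image was darkened a lot, then flipped vertically (top ↔ bottom).

Every pixel — background and shapes alike — is uniformly darkened. The teal triangle is in the top of the first image and the bottom of the second — shapes on opposite sides of the horizontal midline have swapped in a mirror flip.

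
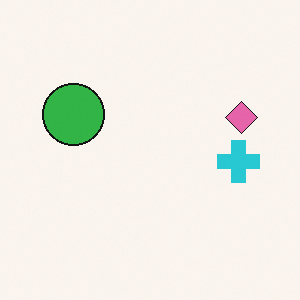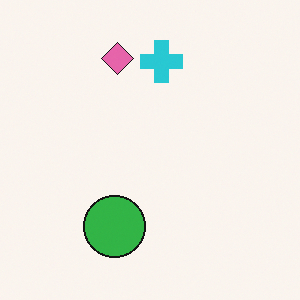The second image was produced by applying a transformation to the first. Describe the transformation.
The transformation is: rotated 90° counter-clockwise.

The pink diamond sits in the right of the first image and the top of the second — consistent with a whole-image 90° counter-clockwise rotation.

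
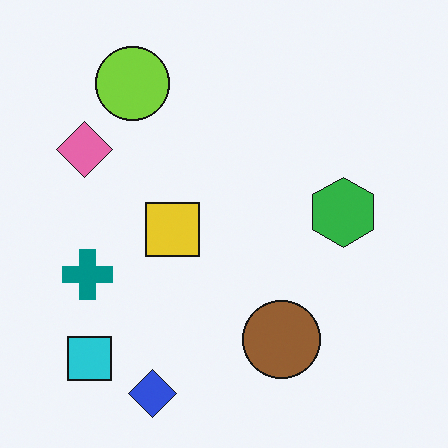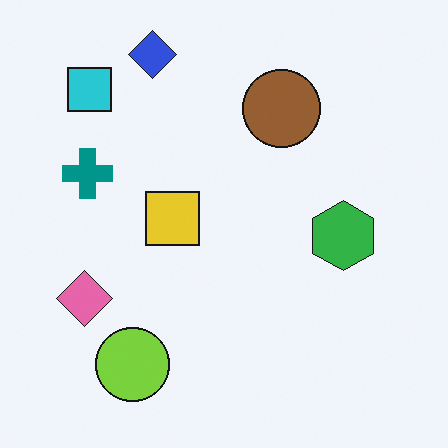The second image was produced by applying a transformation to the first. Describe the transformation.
It was flipped vertically (top ↔ bottom).

The blue diamond is in the bottom of the first image and the top of the second — shapes on opposite sides of the horizontal midline have swapped in a mirror flip.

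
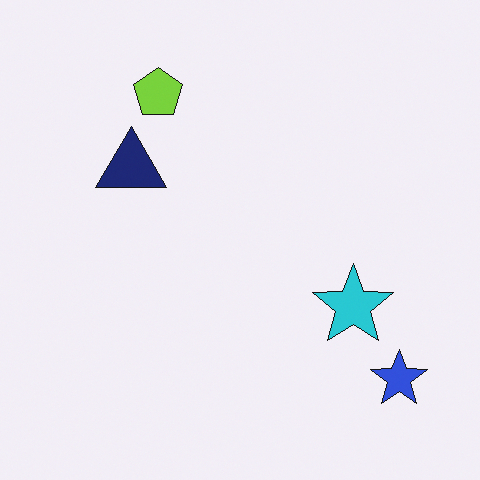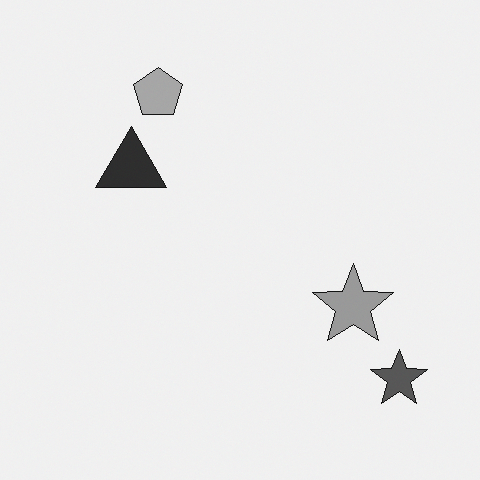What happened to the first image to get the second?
The second image is the first converted to grayscale.

All color is removed — every shape is now a shade of grey.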